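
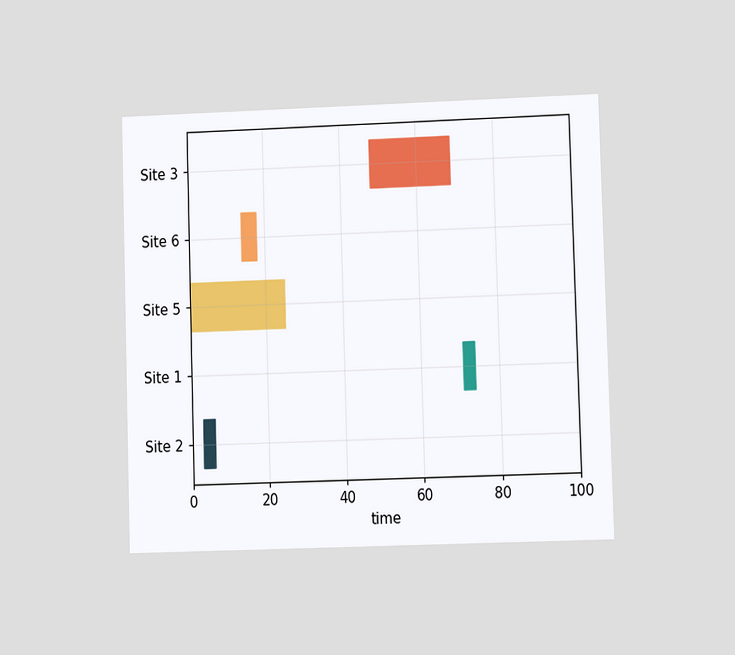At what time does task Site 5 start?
The chart is viewed at a slight angle. The Site 5 bar begins at t=0.

0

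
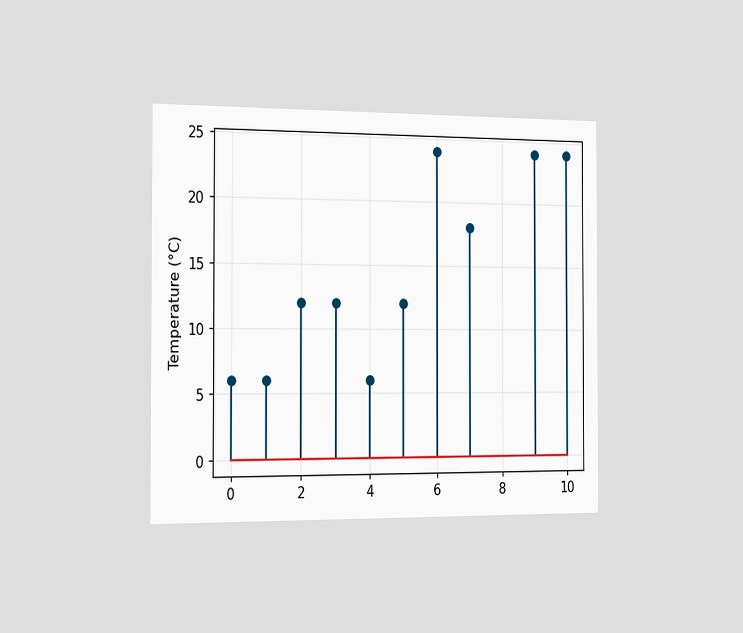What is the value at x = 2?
The chart is viewed slightly from the left. The stem at x=2 reaches 12°C.

12°C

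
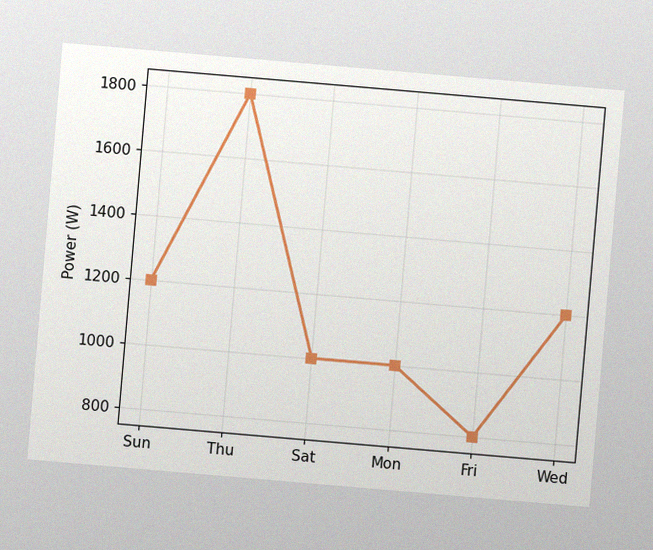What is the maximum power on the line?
1800W

The chart is tilted about 5° clockwise, with some photo noise. The highest point is at Thu, and reading across to the y-axis gives 1800W.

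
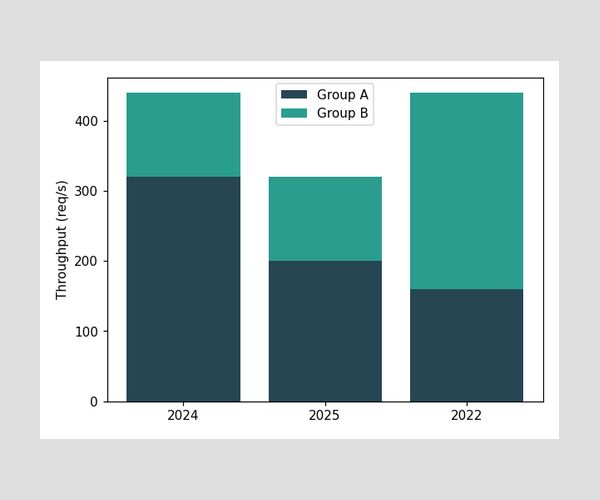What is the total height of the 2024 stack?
440req/s

The 2024 stack's top reaches 440req/s on the y-axis.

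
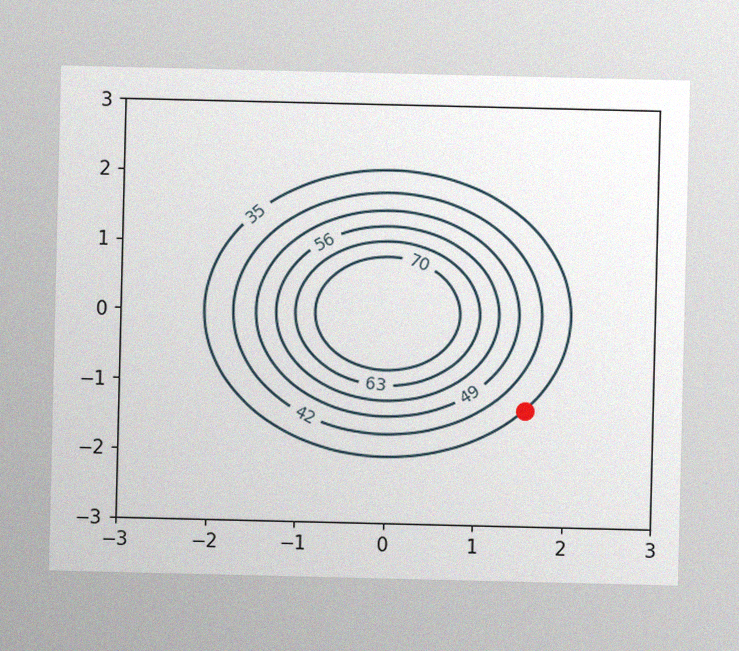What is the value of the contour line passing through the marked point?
35

The image has some photo noise and uneven lighting. The marked point sits on the contour labelled 35.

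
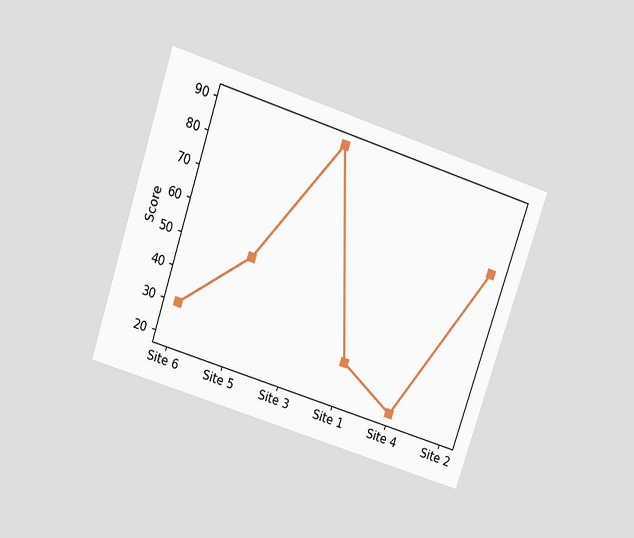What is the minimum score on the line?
The chart is tilted about 18° clockwise and viewed slightly from above. The lowest point is at Site 4, and reading across to the y-axis gives 20.

20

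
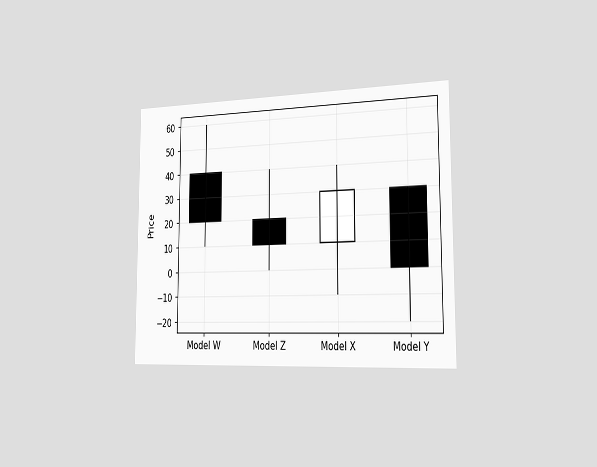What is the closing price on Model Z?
The chart is viewed slightly from the right. The Model Z candle closes at 10.

10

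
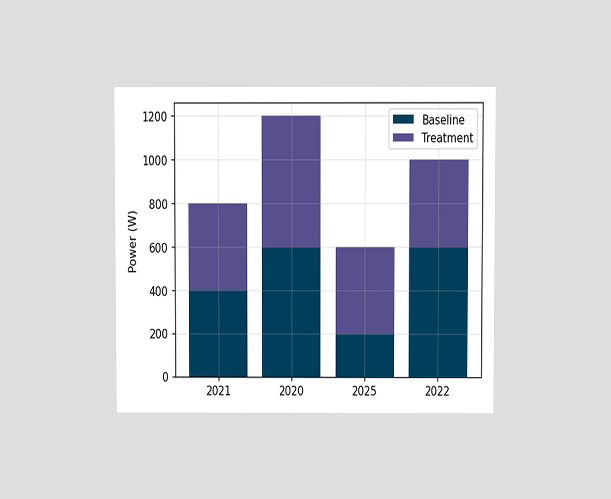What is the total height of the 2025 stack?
600W

The chart is viewed at a slight angle. The 2025 stack's top reaches 600W on the y-axis.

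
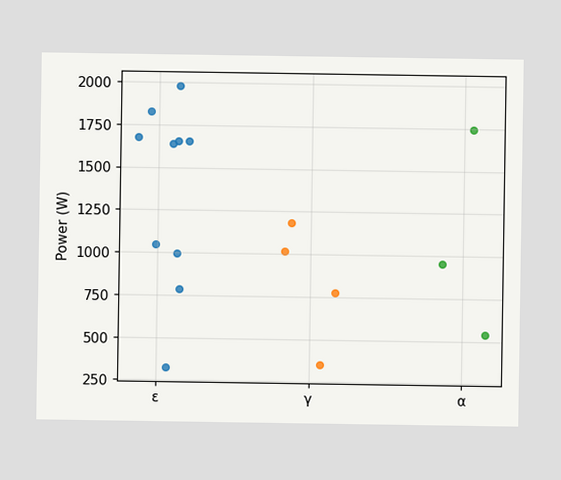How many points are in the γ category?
4

Counting the markers in the γ column gives 4.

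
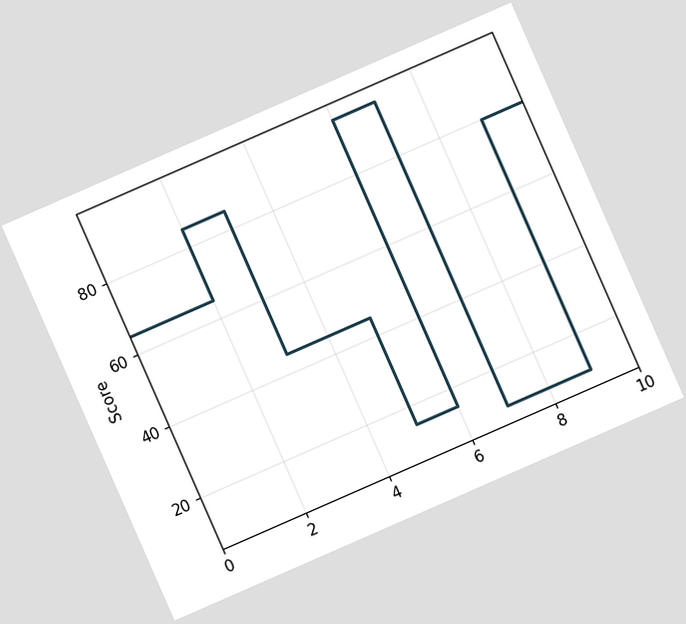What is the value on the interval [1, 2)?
The chart is tilted about 24° counter-clockwise. On [1, 2) the step sits at 65.

65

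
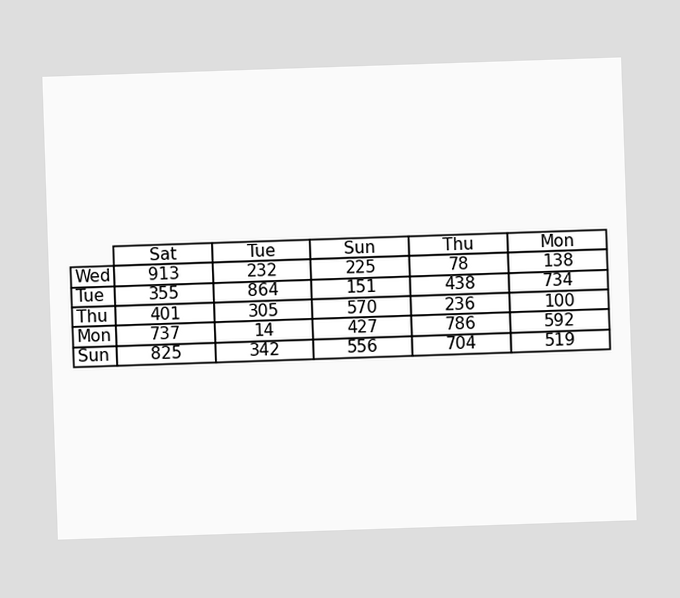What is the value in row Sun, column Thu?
704

The (Sun, Thu) cell reads 704.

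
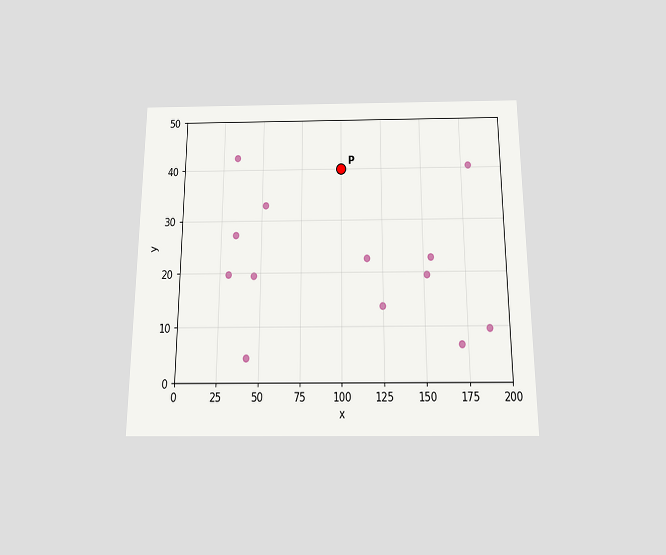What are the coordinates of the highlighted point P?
The chart is viewed slightly from below. Following the gridlines from P to each axis, P sits at (100, 40).

(100, 40)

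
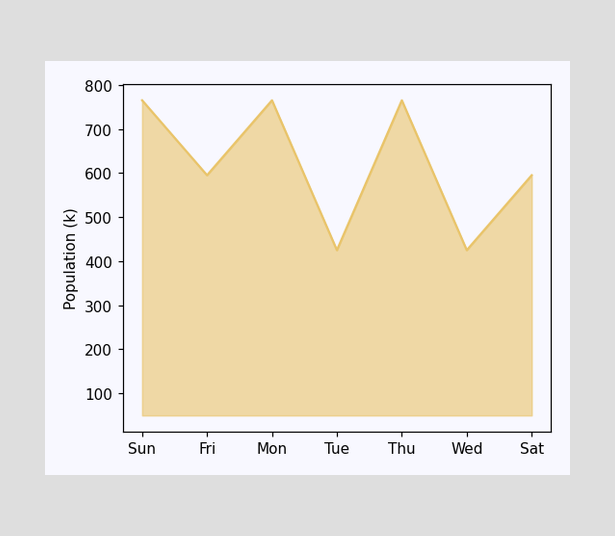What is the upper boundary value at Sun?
765k

At Sun the upper boundary is at 765k.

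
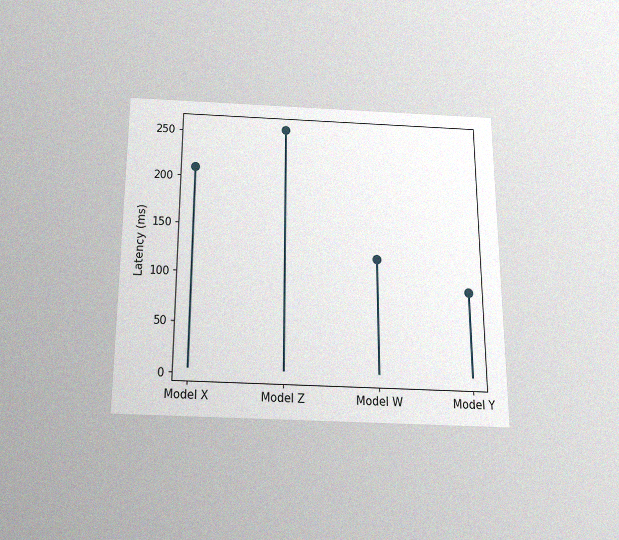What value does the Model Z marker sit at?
255ms

The chart is viewed slightly from below, with some photo noise. The Model Z marker sits at 255ms.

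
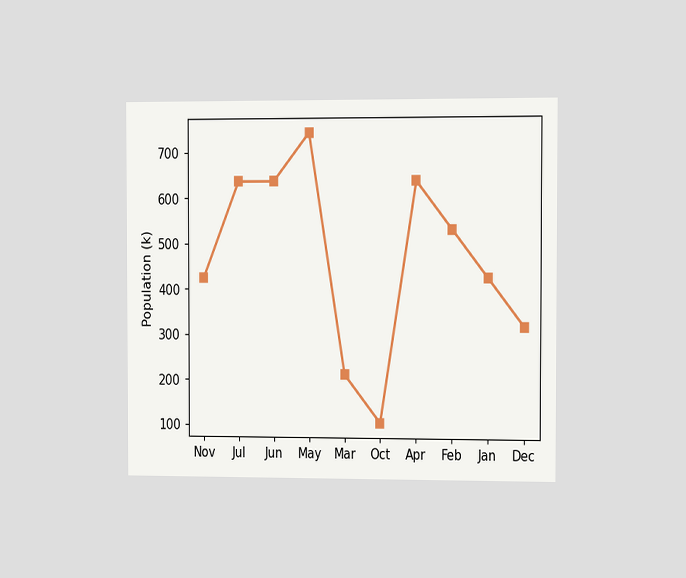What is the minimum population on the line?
The chart is viewed slightly from the right. The lowest point is at Oct, and reading across to the y-axis gives 106k.

106k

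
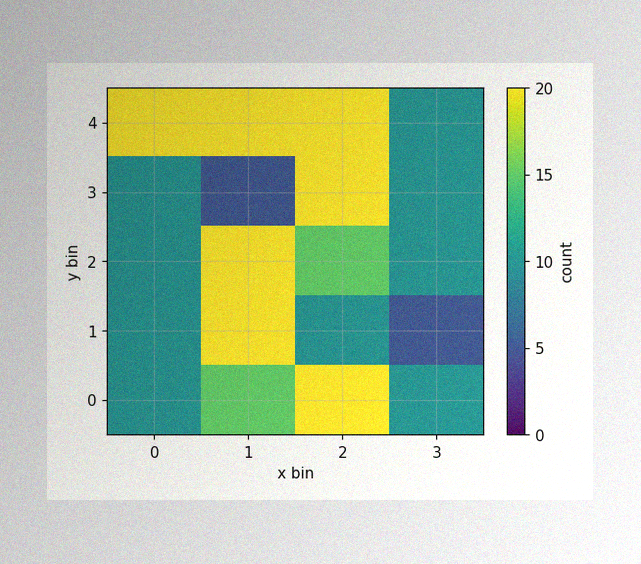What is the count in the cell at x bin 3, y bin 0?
10

The image has some photo noise and uneven lighting. Matching the cell (3, 0) against the colorbar gives 10.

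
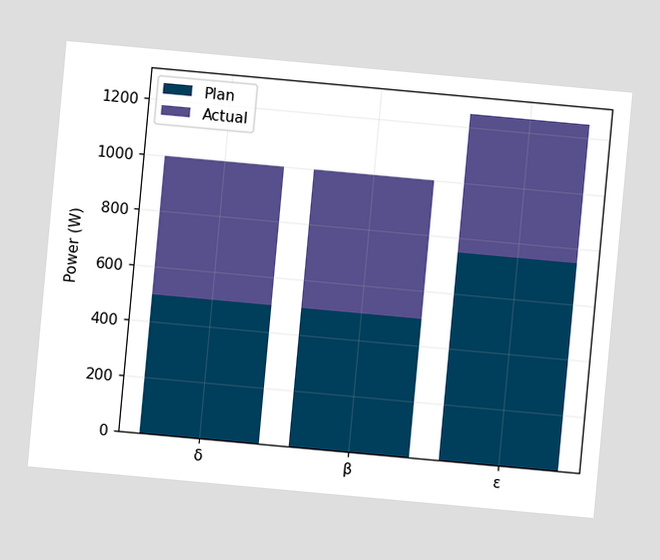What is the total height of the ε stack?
1250W

The chart is tilted about 5° clockwise. The ε stack's top reaches 1250W on the y-axis.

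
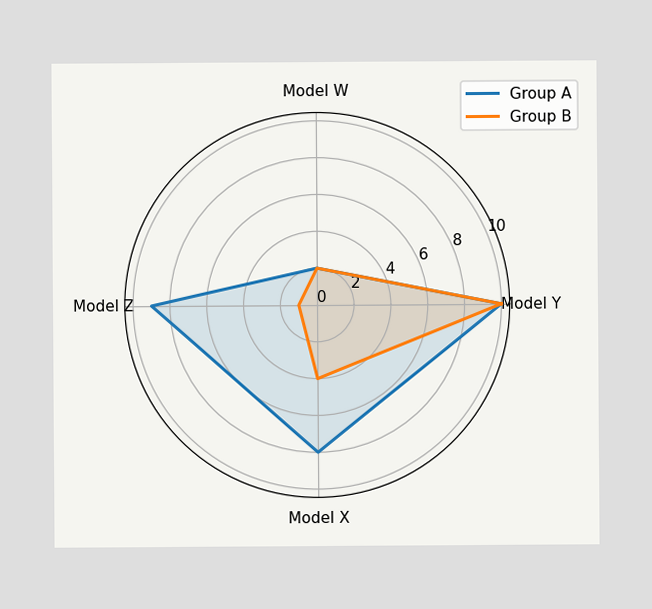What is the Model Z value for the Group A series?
On the Model Z axis, Group A reaches 9.

9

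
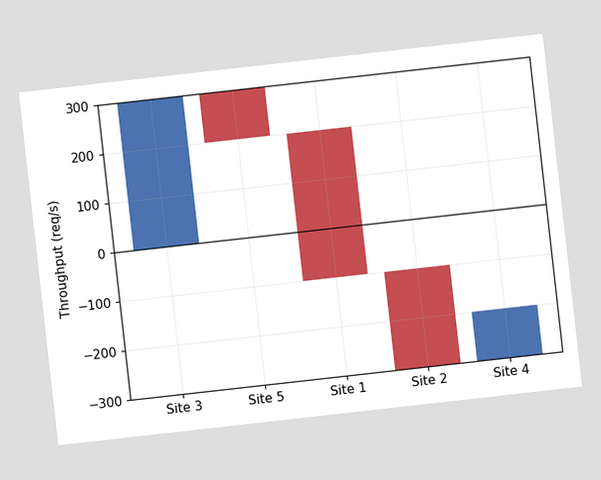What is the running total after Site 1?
The chart is tilted about 6° counter-clockwise. After Site 1 the running total reaches -100req/s.

-100req/s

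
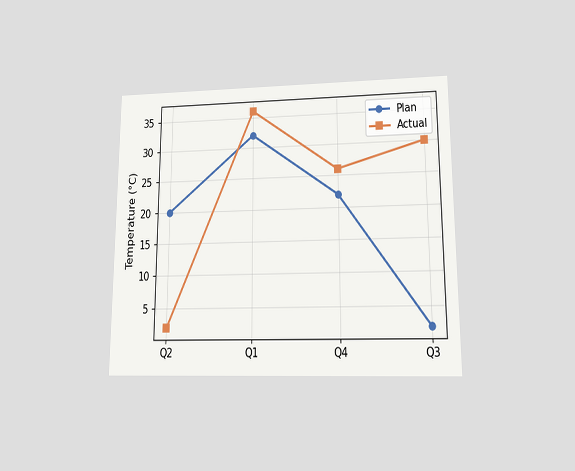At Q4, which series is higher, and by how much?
Actual, by 4°C

The chart is viewed at a slight angle. At Q4, Actual sits above the other line by 4°C.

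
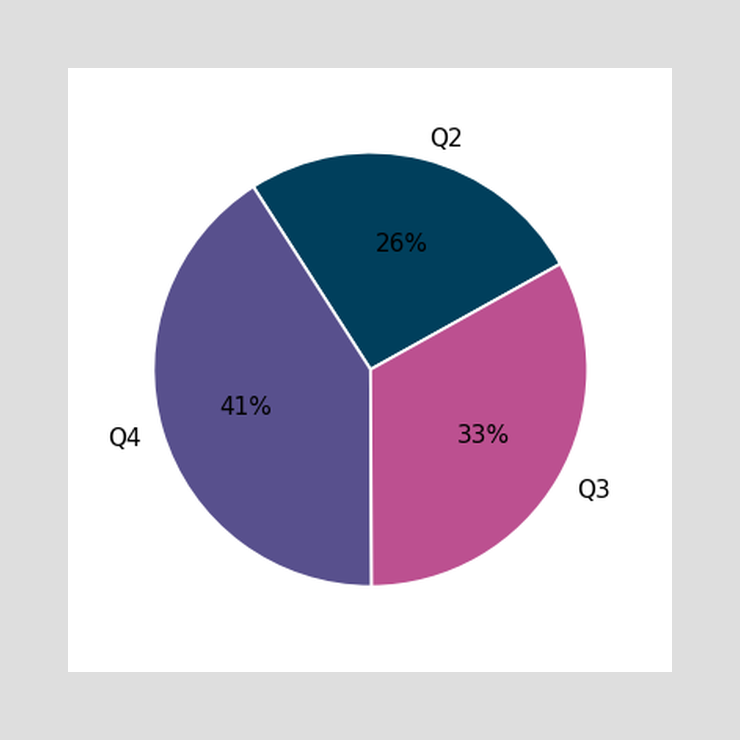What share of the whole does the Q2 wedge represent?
The Q2 slice takes up 26% of the pie.

26%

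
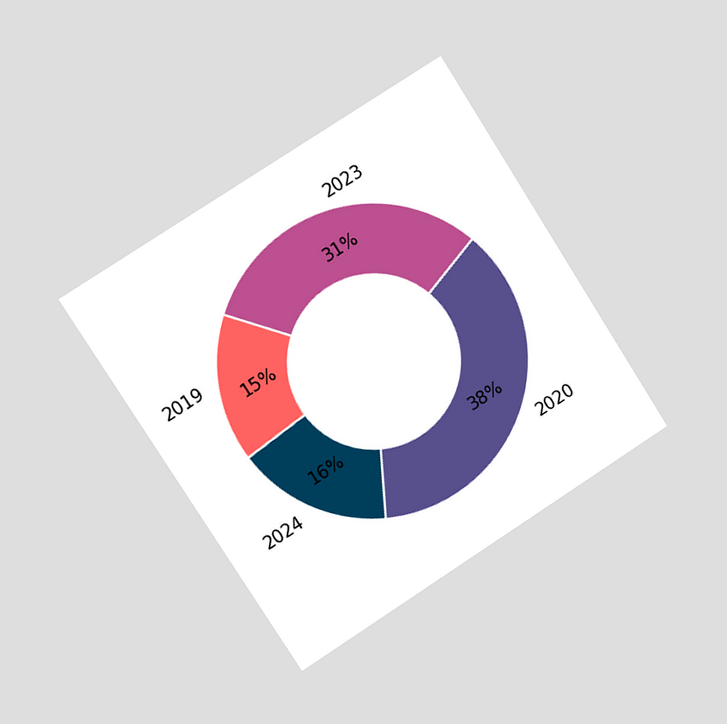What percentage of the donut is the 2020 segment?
38%

The chart is tilted about 33° counter-clockwise and viewed slightly from the left. The 2020 segment takes up 38% of the ring.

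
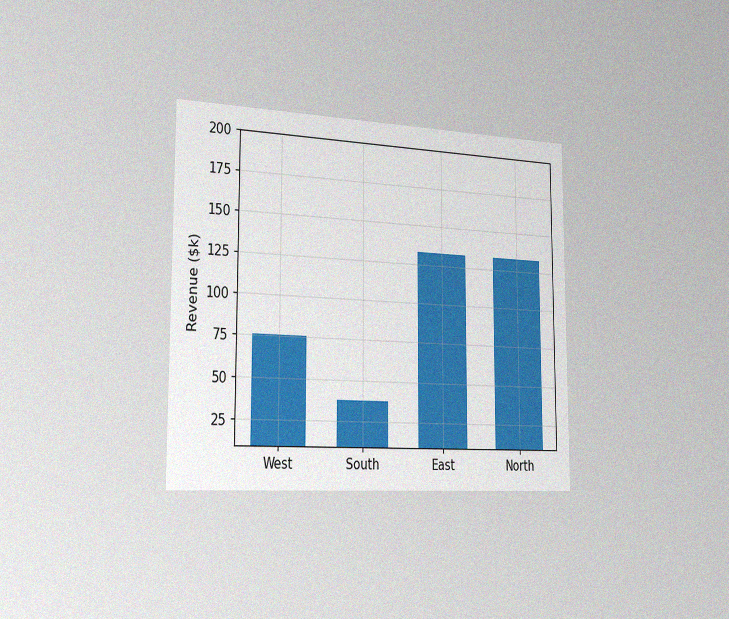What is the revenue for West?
$76k

The chart is viewed slightly from the left, with some photo noise. Reading along the chart's y-axis, the West bar reaches $76k.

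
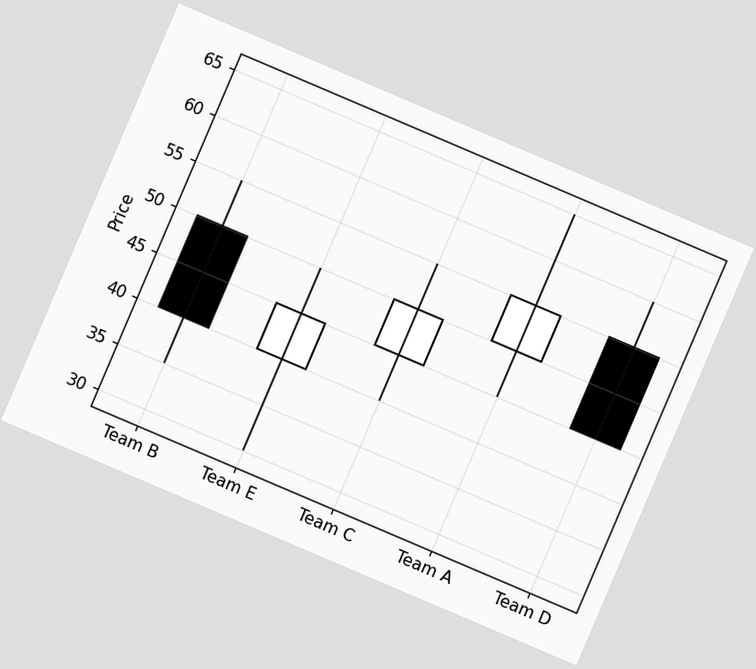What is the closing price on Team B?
40

The chart is tilted about 23° clockwise. The Team B candle closes at 40.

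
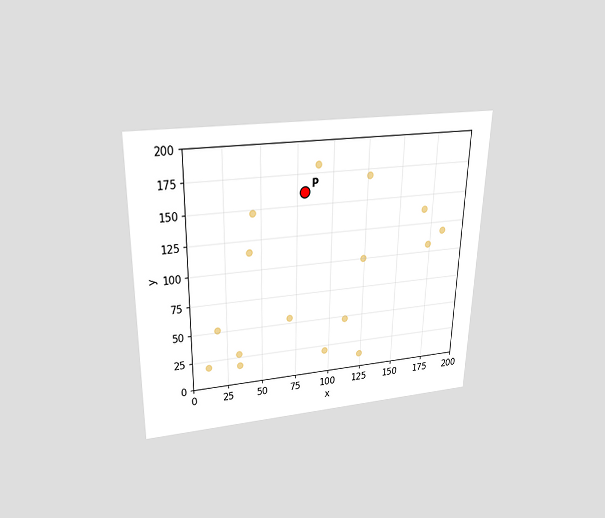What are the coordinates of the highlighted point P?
The chart is viewed slightly from above. Following the gridlines from P to each axis, P sits at (80, 160).

(80, 160)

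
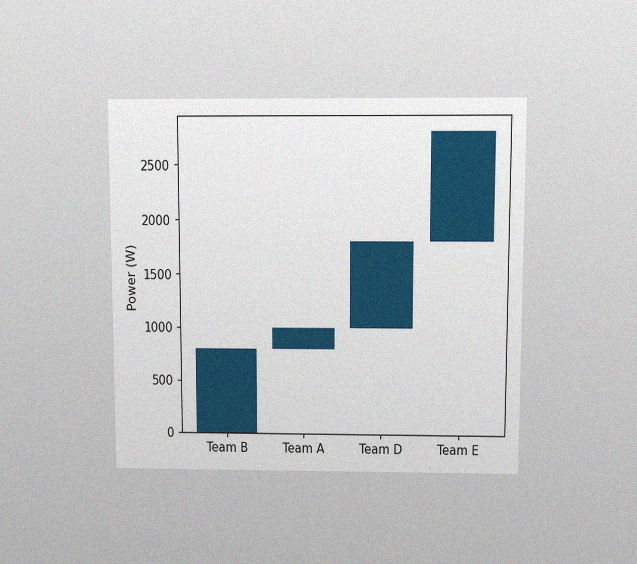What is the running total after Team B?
The chart is viewed slightly from above, with some photo noise. After Team B the running total reaches 800W.

800W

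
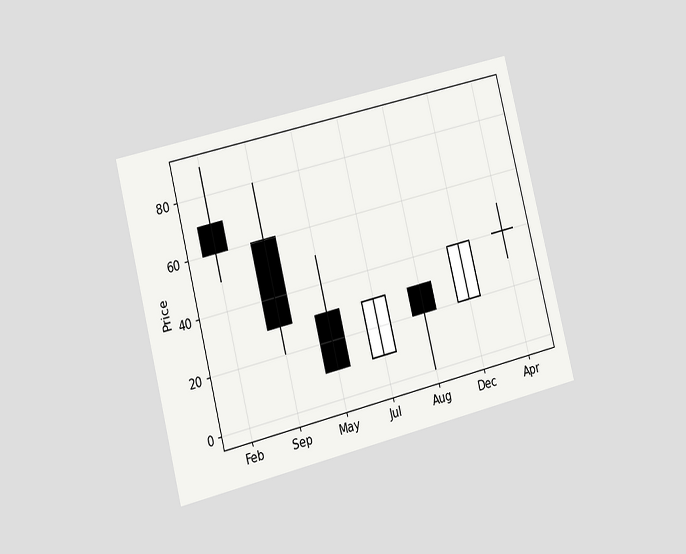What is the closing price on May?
10

The chart is tilted about 14° counter-clockwise and viewed slightly from the left. The May candle closes at 10.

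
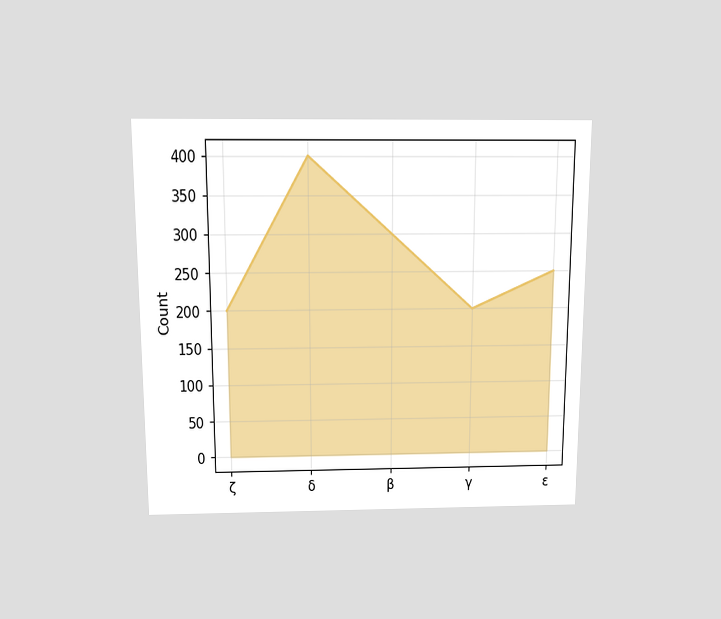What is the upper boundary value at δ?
400

The chart is viewed slightly from above. At δ the upper boundary is at 400.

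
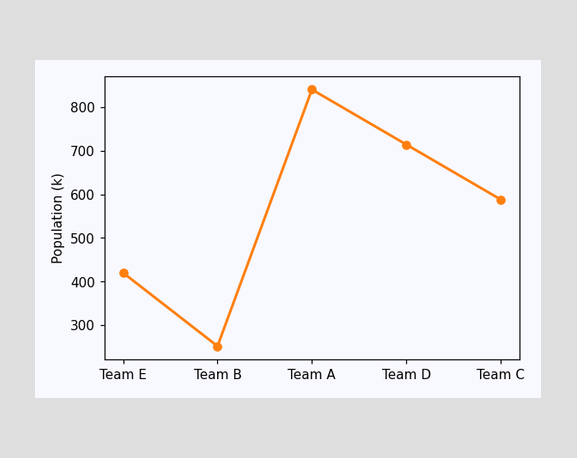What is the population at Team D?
714k

At Team D, the line is at 714k.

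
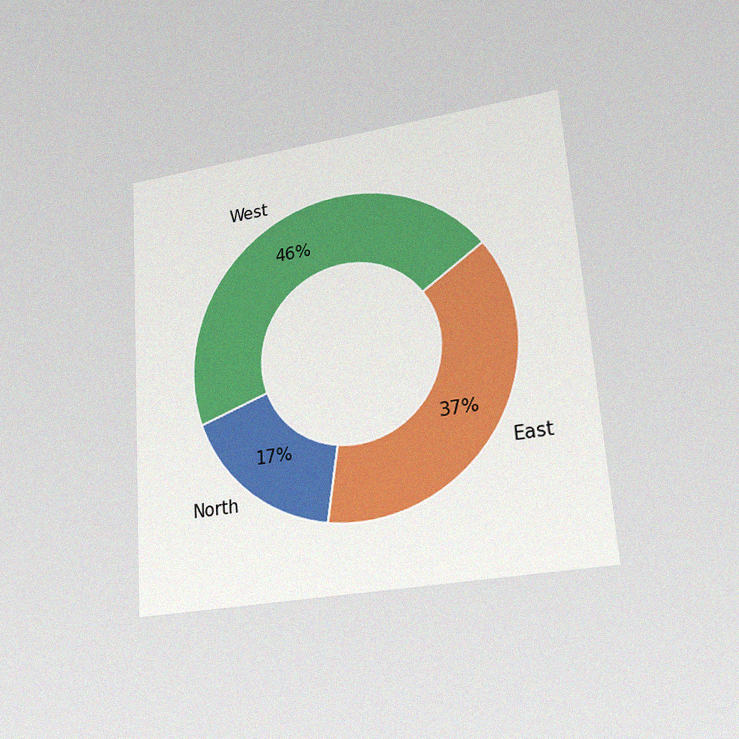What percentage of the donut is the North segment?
The chart is tilted about 4° counter-clockwise and viewed at a slight angle, with some photo noise. The North segment takes up 17% of the ring.

17%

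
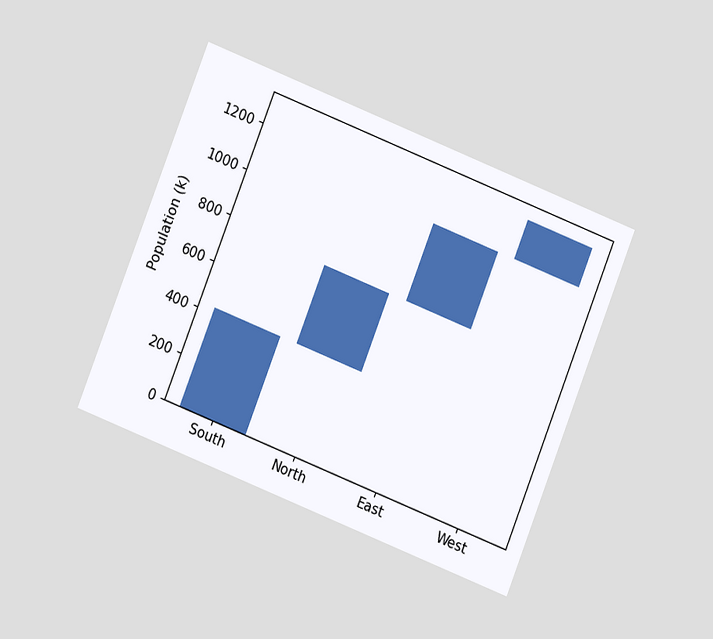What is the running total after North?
765k

The chart is tilted about 22° clockwise and viewed at a slight angle. After North the running total reaches 765k.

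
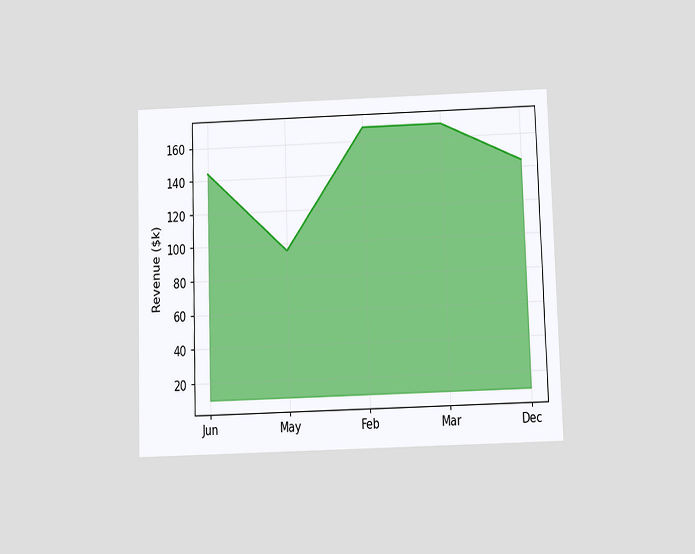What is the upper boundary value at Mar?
The chart is viewed slightly from below. At Mar the upper boundary is at $168k.

$168k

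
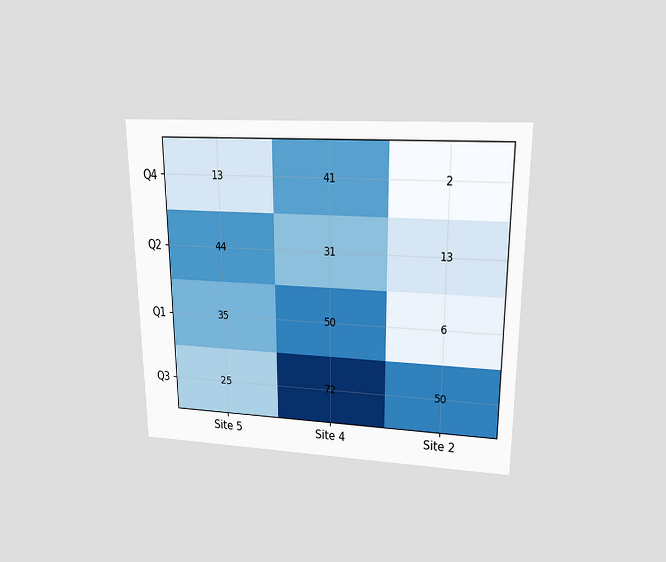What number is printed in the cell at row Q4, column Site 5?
The chart is viewed slightly from above. The (Q4, Site 5) cell reads 13.

13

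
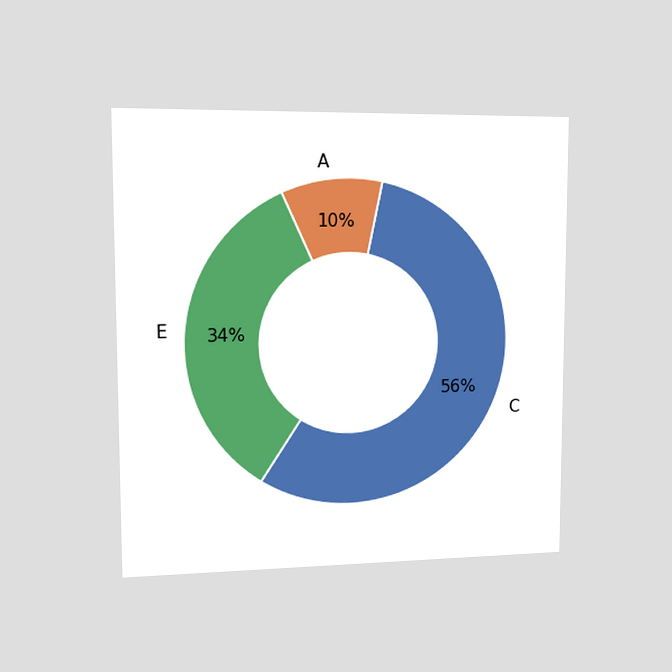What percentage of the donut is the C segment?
The chart is viewed slightly from the left. The C segment takes up 56% of the ring.

56%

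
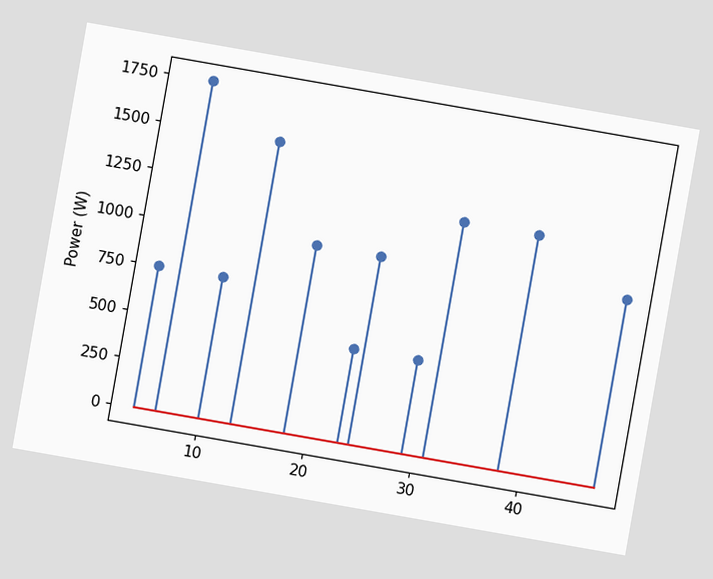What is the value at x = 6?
1750W

The chart is tilted about 10° clockwise. The stem at x=6 reaches 1750W.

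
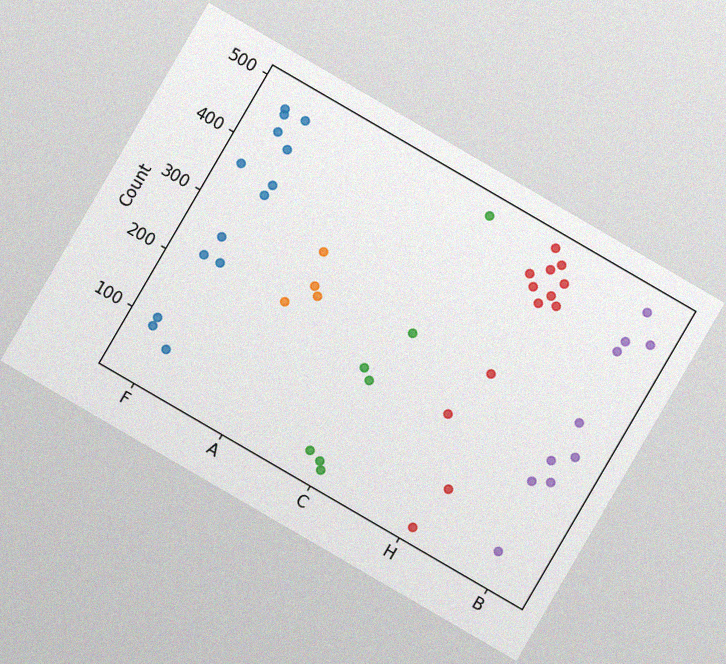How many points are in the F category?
The chart is tilted about 30° clockwise, with some photo noise. Counting the markers in the F column gives 14.

14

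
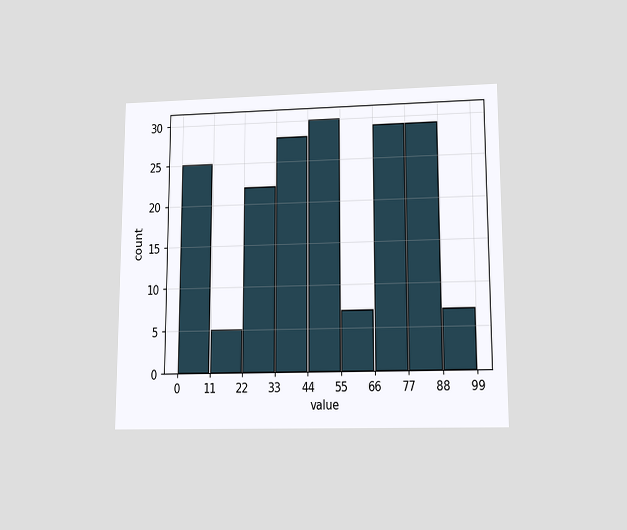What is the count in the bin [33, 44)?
28

The chart is viewed at a slight angle. The [33, 44) bin has height 28.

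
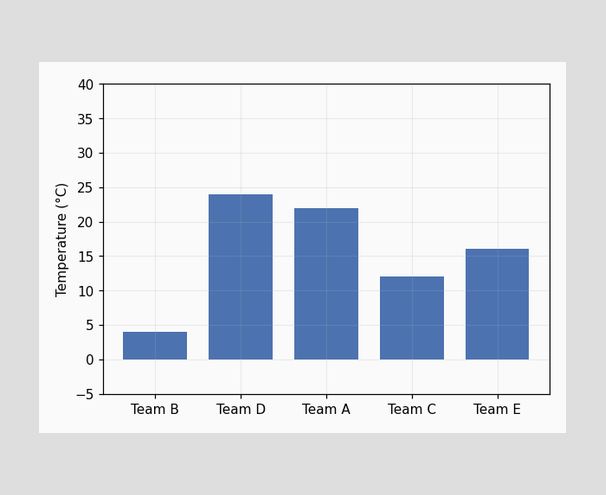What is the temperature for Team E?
16°C

Reading along the chart's y-axis, the Team E bar reaches 16°C.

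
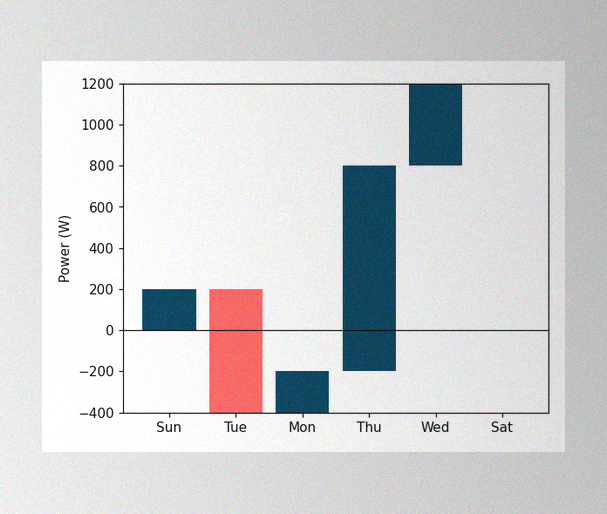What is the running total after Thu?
800W

The image has some photo noise and uneven lighting. After Thu the running total reaches 800W.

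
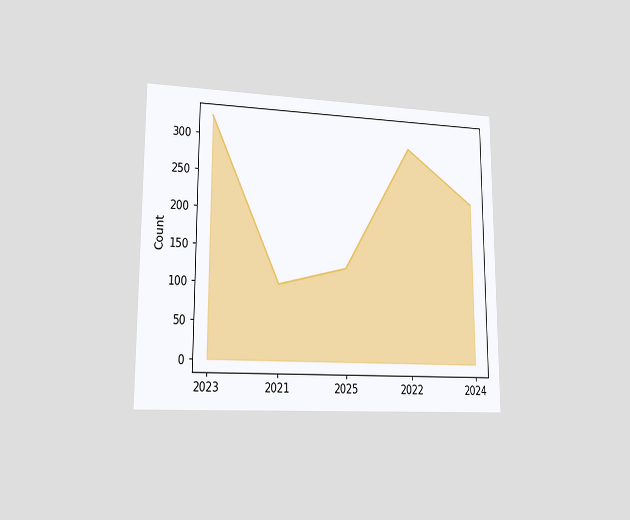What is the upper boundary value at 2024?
The chart is viewed slightly from the left. At 2024 the upper boundary is at 225.

225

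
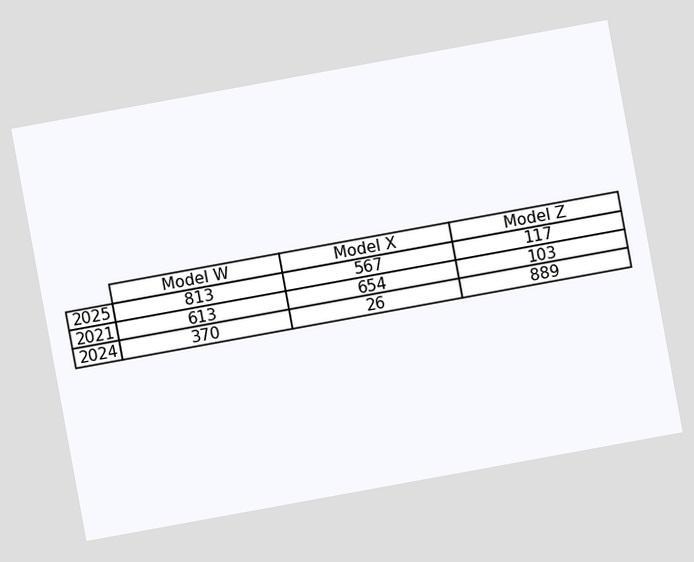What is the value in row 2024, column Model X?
The chart is tilted about 10° counter-clockwise. The (2024, Model X) cell reads 26.

26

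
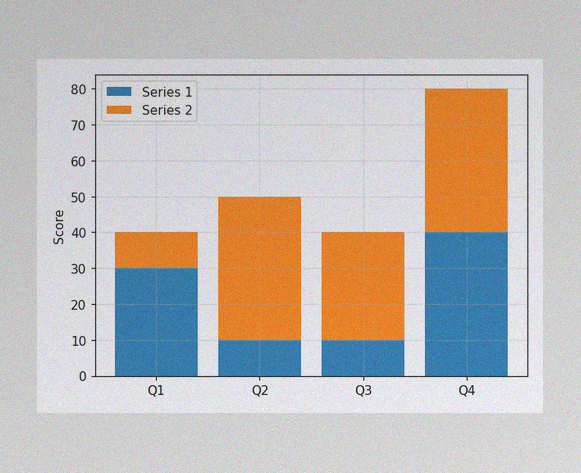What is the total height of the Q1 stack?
40

The image has some photo noise and uneven lighting. The Q1 stack's top reaches 40 on the y-axis.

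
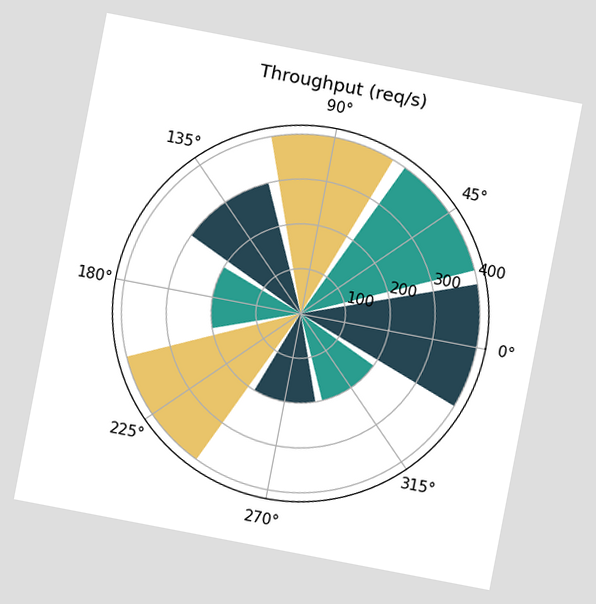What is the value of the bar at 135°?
300req/s

The chart is tilted about 11° clockwise. The bar at 135° reaches 300req/s on the radial axis.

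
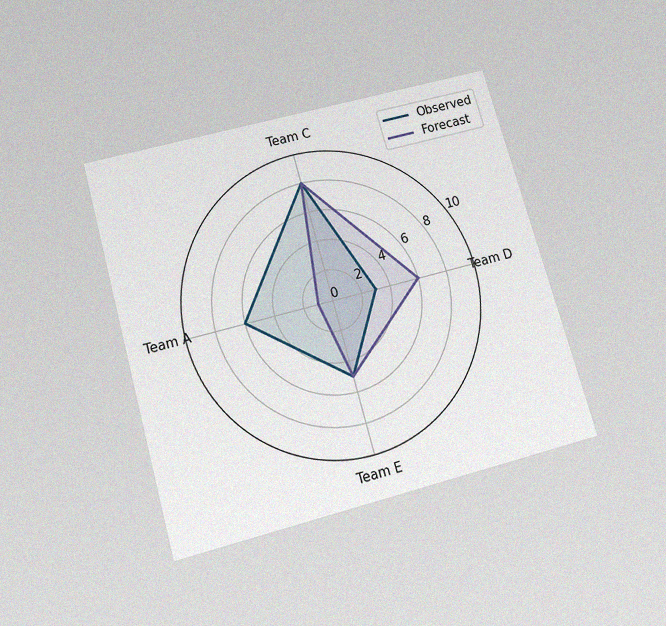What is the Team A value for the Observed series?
The chart is tilted about 16° counter-clockwise and viewed slightly from below, with some photo noise. On the Team A axis, Observed reaches 6.

6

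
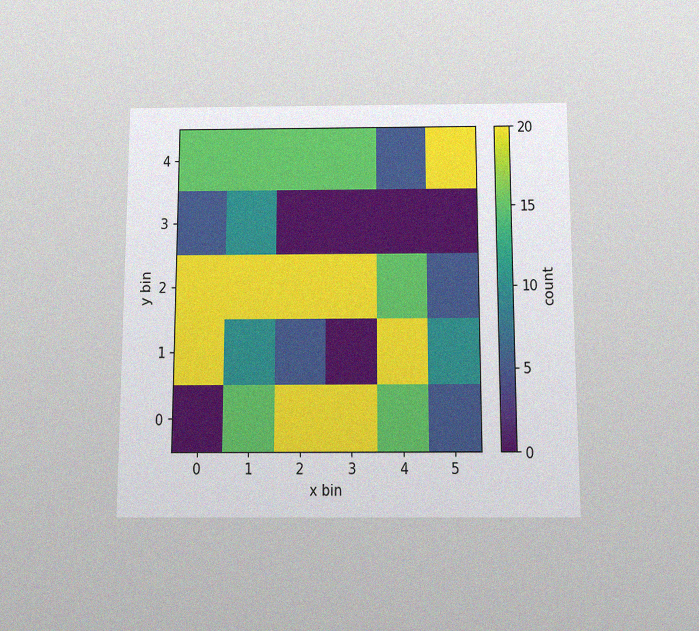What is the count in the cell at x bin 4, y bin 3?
The chart is viewed slightly from below, with some photo noise. Matching the cell (4, 3) against the colorbar gives 0.

0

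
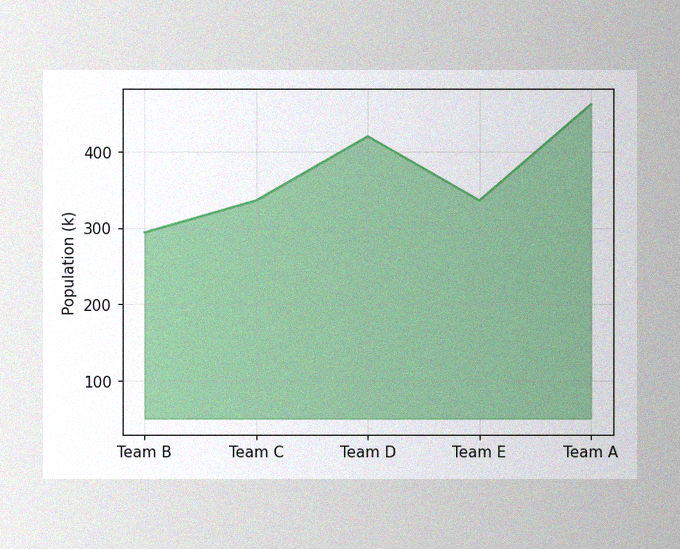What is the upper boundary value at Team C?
336k

The image has some photo noise and uneven lighting. At Team C the upper boundary is at 336k.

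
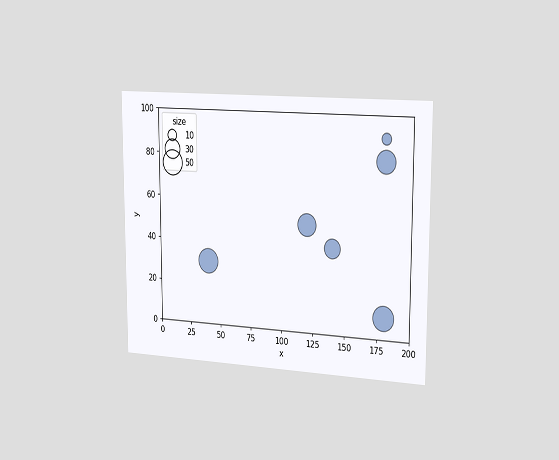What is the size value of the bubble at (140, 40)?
The chart is viewed slightly from the right. Matching the bubble at (140, 40) against the size legend gives 30.

30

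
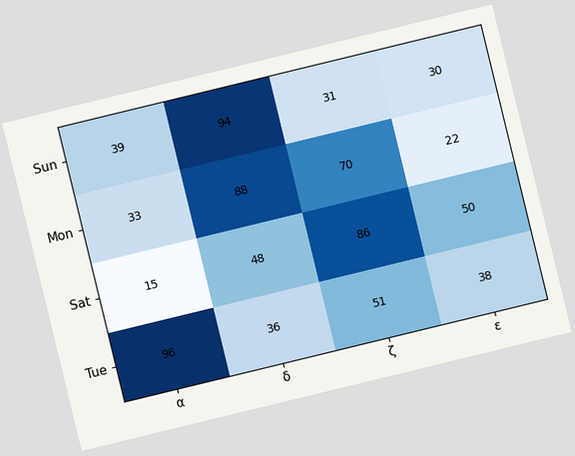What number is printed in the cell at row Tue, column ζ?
The chart is tilted about 14° counter-clockwise. The (Tue, ζ) cell reads 51.

51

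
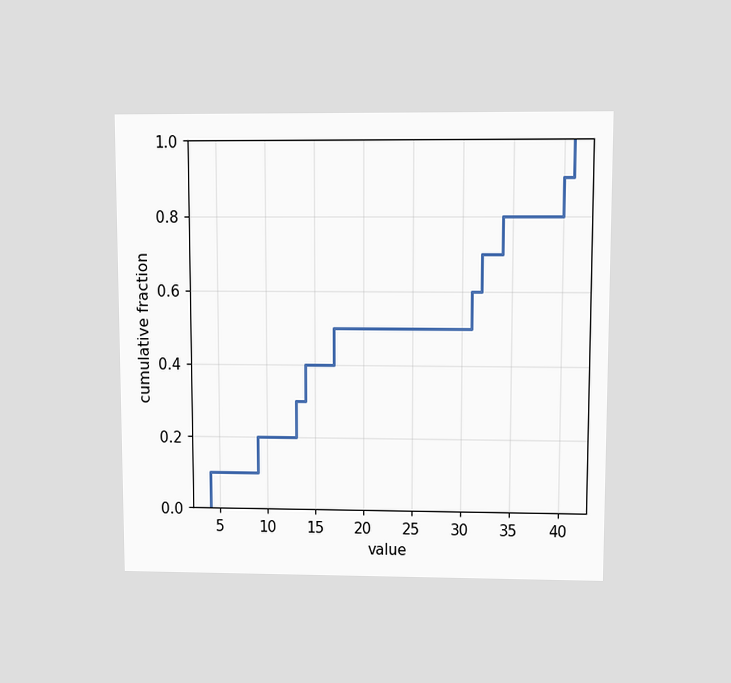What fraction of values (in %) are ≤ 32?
The chart is viewed at a slight angle. At x=32 the ECDF step is at 70%.

70%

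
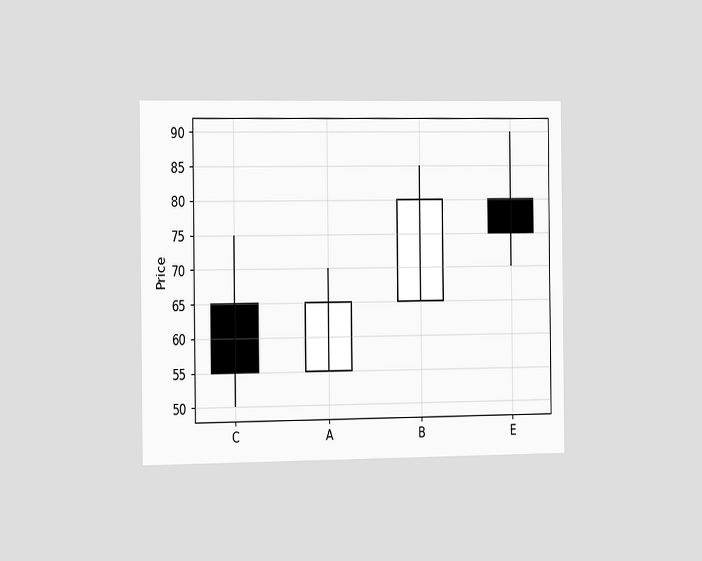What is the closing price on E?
75

The chart is viewed slightly from the left. The E candle closes at 75.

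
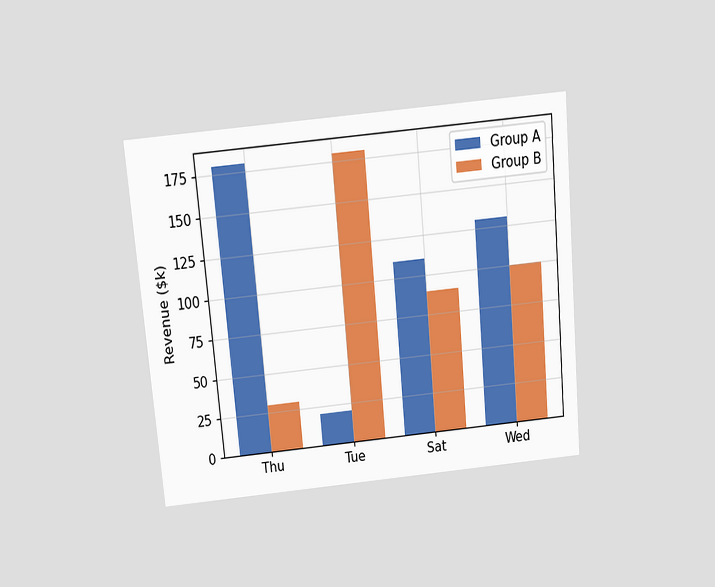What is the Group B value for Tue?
The chart is tilted about 5° counter-clockwise and viewed slightly from above. The Group B bar at Tue reaches $180k on the y-axis.

$180k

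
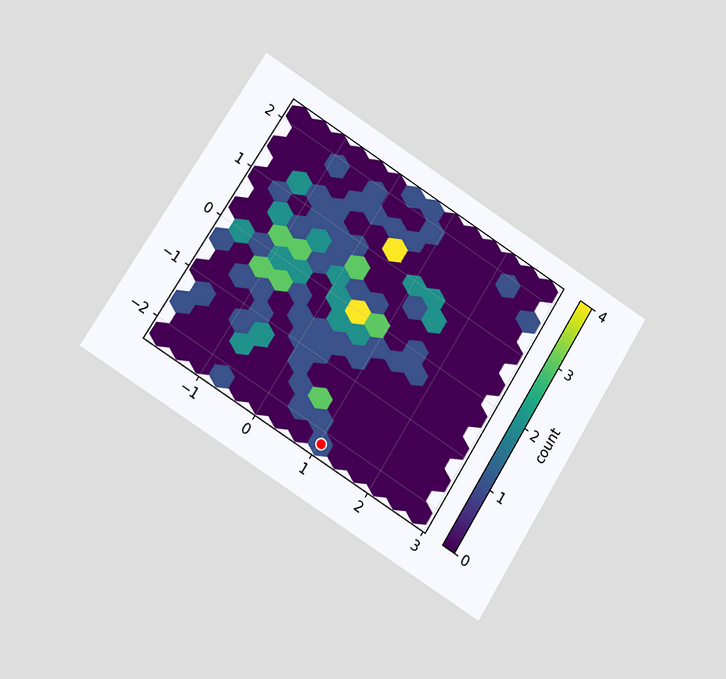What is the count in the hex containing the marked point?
1

The chart is tilted about 32° clockwise and viewed at a slight angle. The marked hex reads 1 on the colorbar.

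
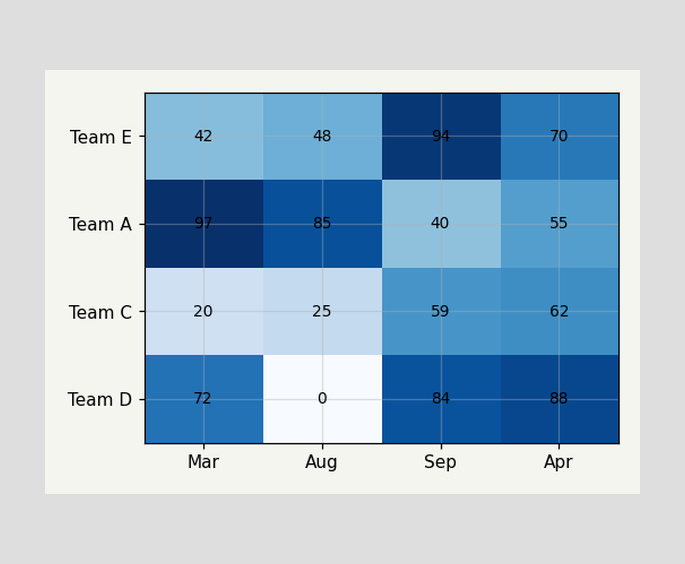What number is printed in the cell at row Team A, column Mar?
The (Team A, Mar) cell reads 97.

97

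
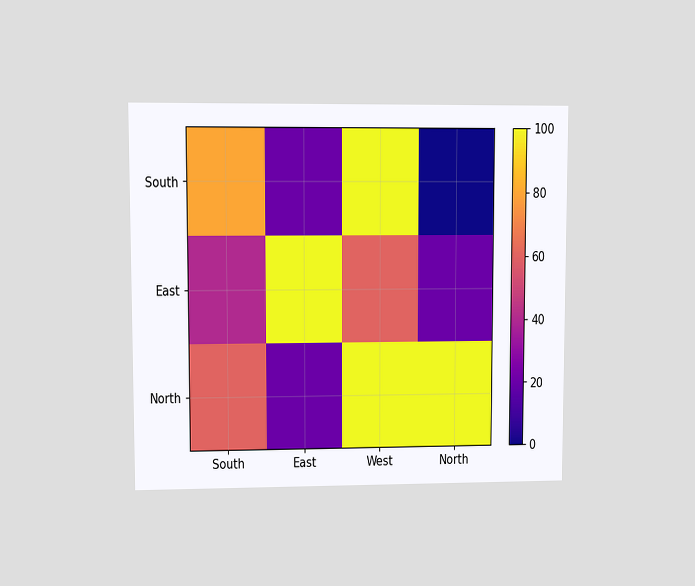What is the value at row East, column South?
40

The chart is viewed at a slight angle. Matching cell (East, South) against the colorbar gives 40.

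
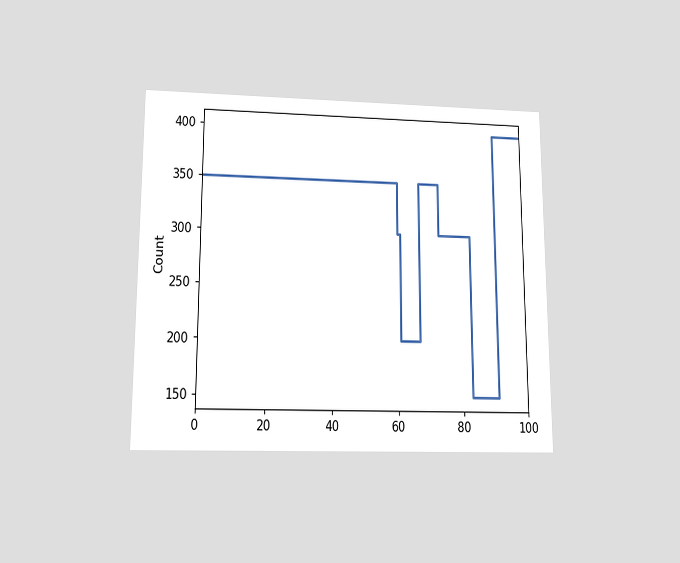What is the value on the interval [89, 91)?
150

The chart is viewed slightly from below. On [89, 91) the step sits at 150.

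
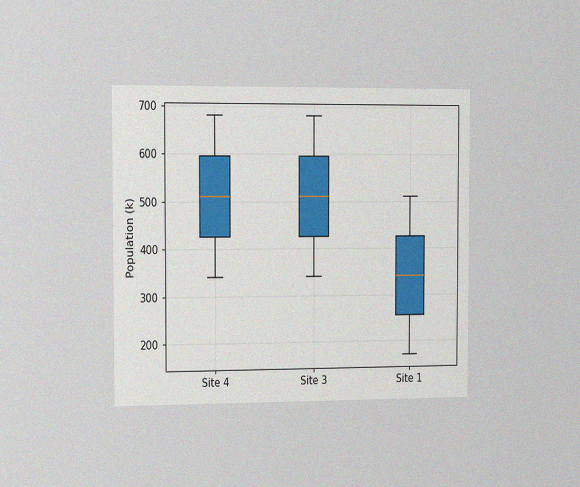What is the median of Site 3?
510k

The chart is viewed slightly from the left, with some photo noise. The median line in the Site 3 box sits at 510k.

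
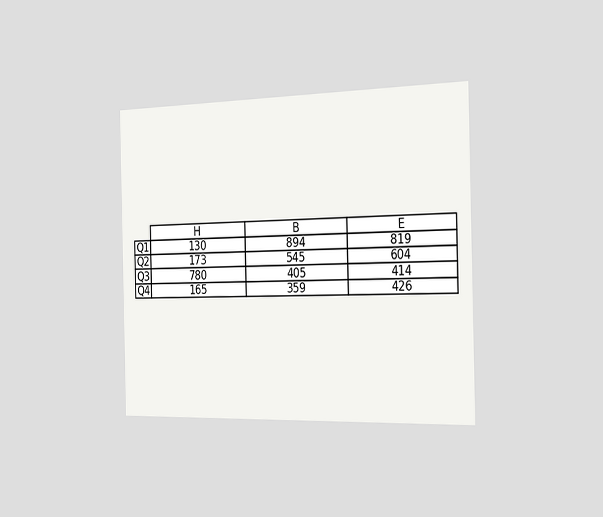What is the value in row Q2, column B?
The chart is viewed slightly from the right. The (Q2, B) cell reads 545.

545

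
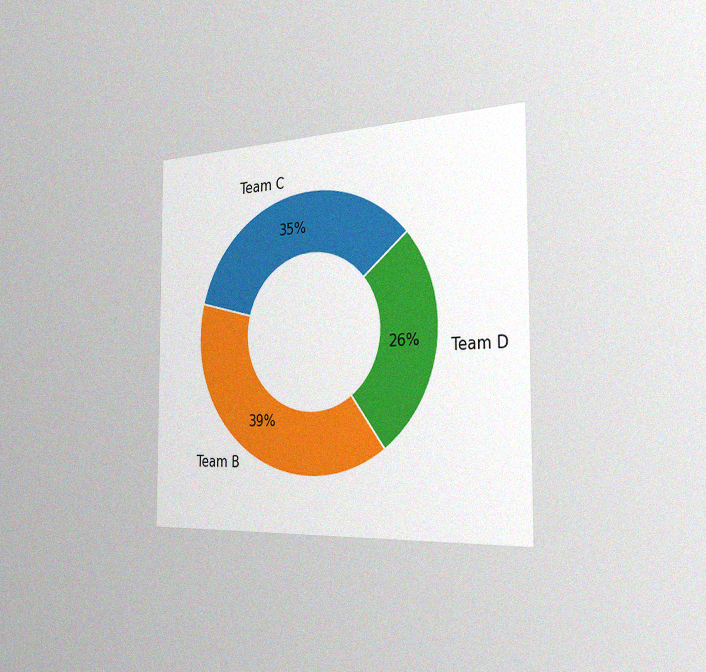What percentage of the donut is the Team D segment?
26%

The chart is viewed slightly from the right, with some photo noise. The Team D segment takes up 26% of the ring.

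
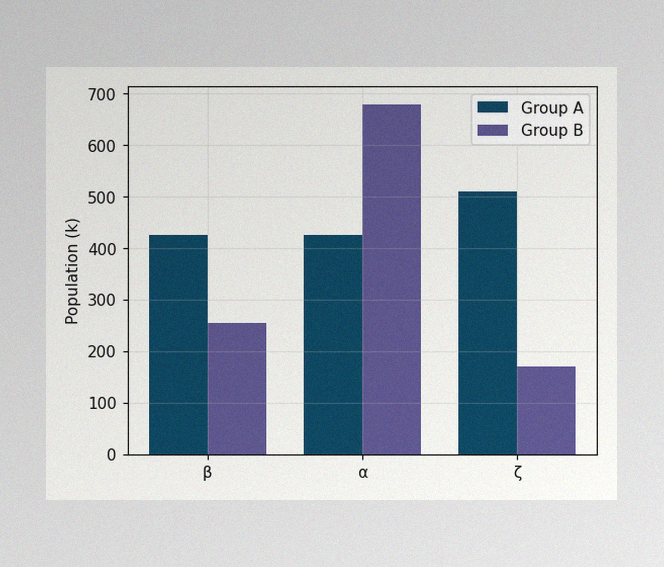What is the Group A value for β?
425k

The image has some photo noise and uneven lighting. The Group A bar at β reaches 425k on the y-axis.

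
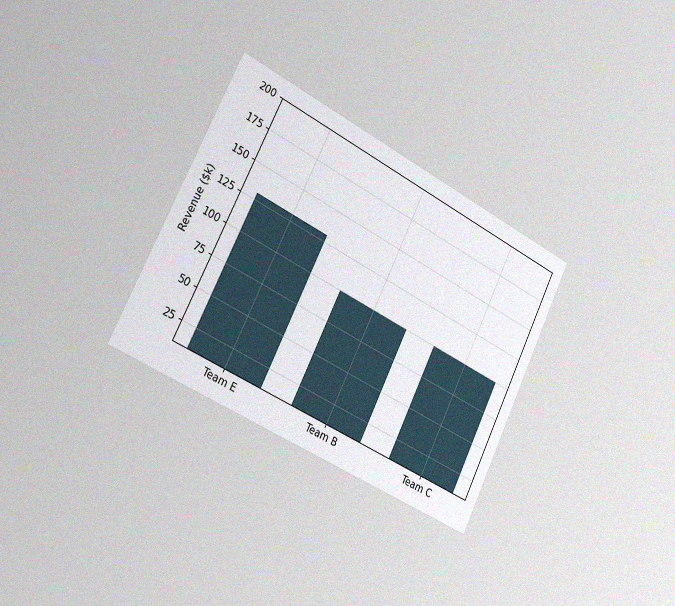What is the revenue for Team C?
The chart is tilted about 26° clockwise and viewed slightly from the left, with some photo noise. Reading along the chart's y-axis, the Team C bar reaches $100k.

$100k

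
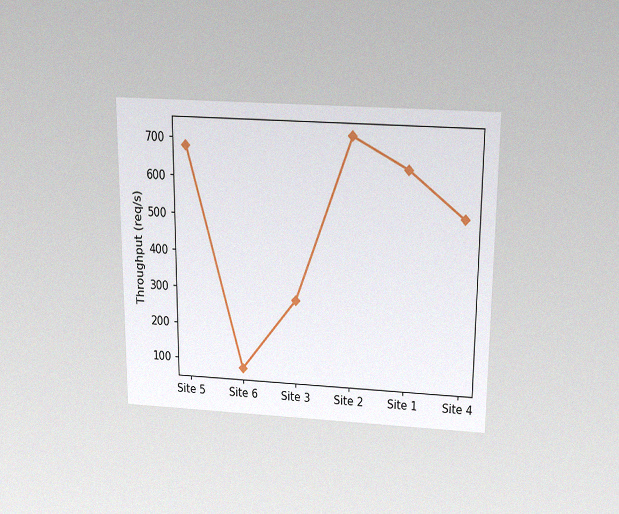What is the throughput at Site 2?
720req/s

The chart is viewed slightly from above, with some photo noise. At Site 2, the line is at 720req/s.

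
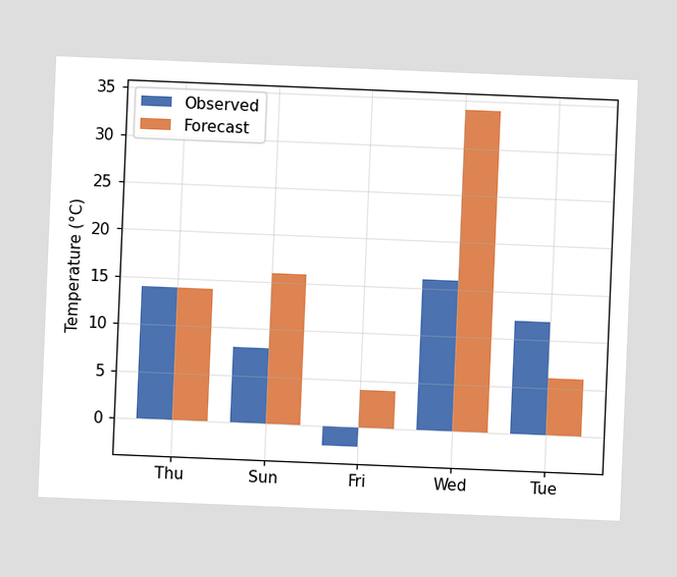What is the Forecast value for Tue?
6°C

The chart is tilted about 2° clockwise. The Forecast bar at Tue reaches 6°C on the y-axis.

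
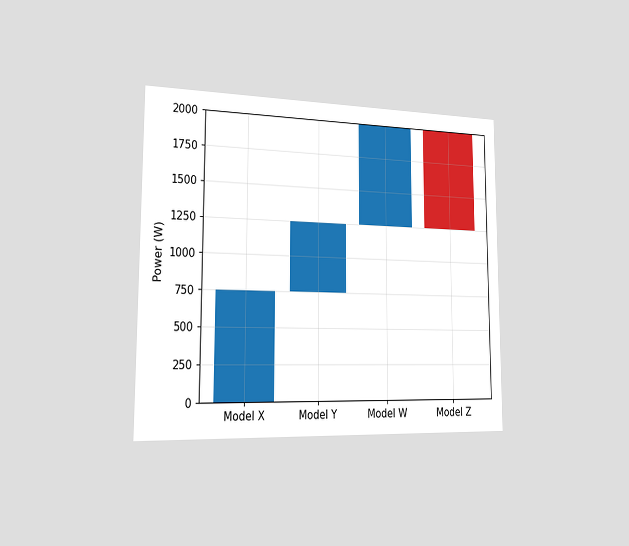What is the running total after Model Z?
1250W

The chart is viewed slightly from the left. After Model Z the running total reaches 1250W.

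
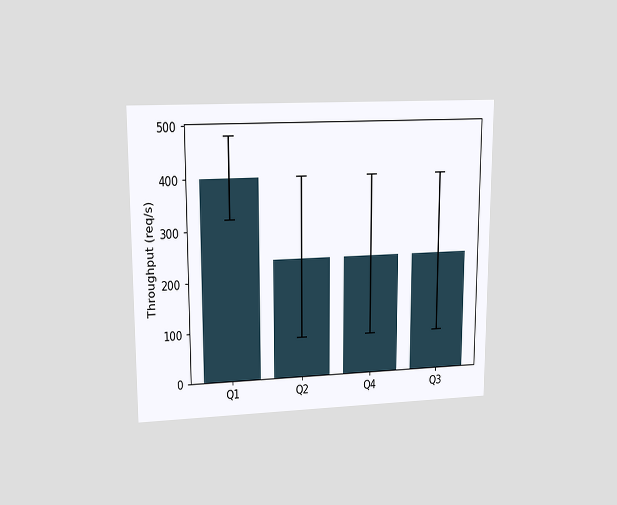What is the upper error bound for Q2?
The chart is viewed at a slight angle. The Q2 bar's upper whisker reaches 400req/s.

400req/s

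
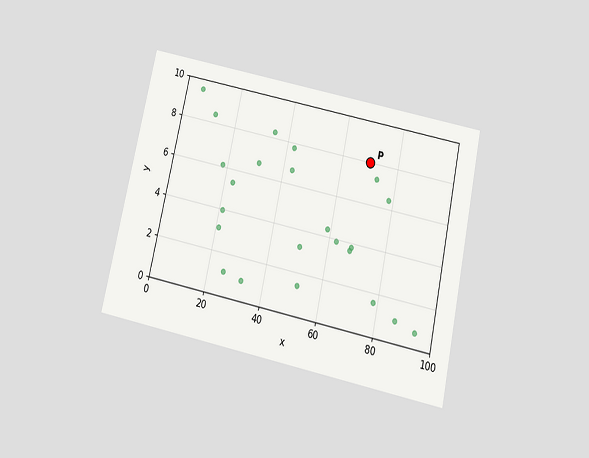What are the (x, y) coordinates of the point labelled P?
The chart is tilted about 12° clockwise and viewed slightly from below. Following the gridlines from P to each axis, P sits at (70, 8).

(70, 8)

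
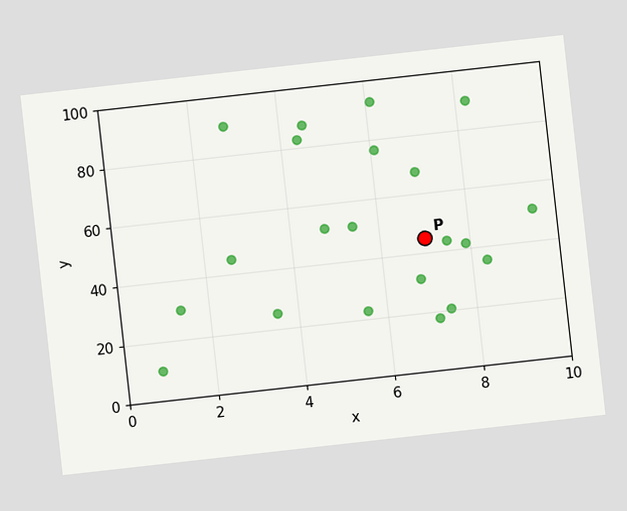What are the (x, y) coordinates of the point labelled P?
(7, 45)

The chart is tilted about 6° counter-clockwise. Following the gridlines from P to each axis, P sits at (7, 45).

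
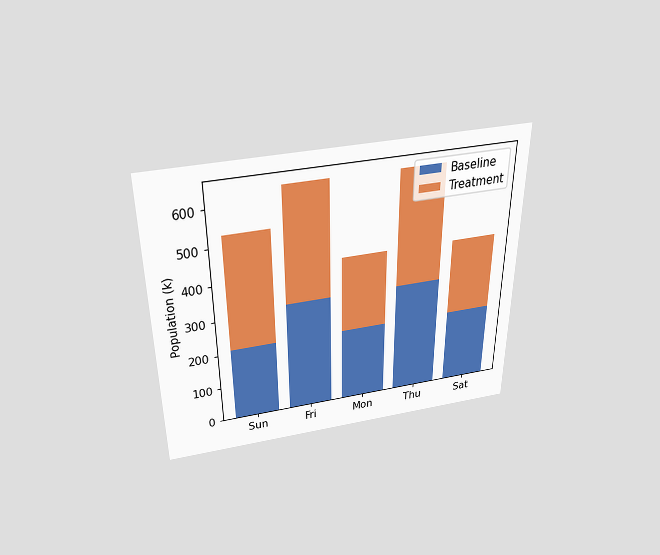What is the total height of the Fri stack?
The chart is viewed slightly from above. The Fri stack's top reaches 636k on the y-axis.

636k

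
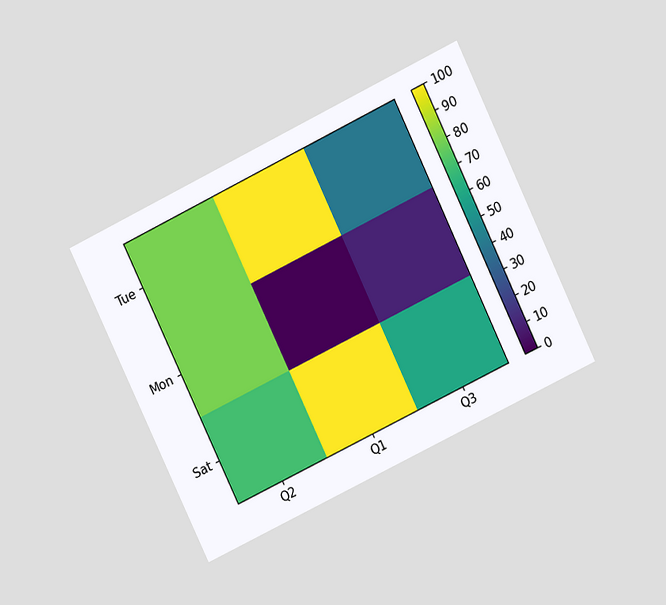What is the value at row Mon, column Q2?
80

The chart is tilted about 26° counter-clockwise and viewed at a slight angle. Matching cell (Mon, Q2) against the colorbar gives 80.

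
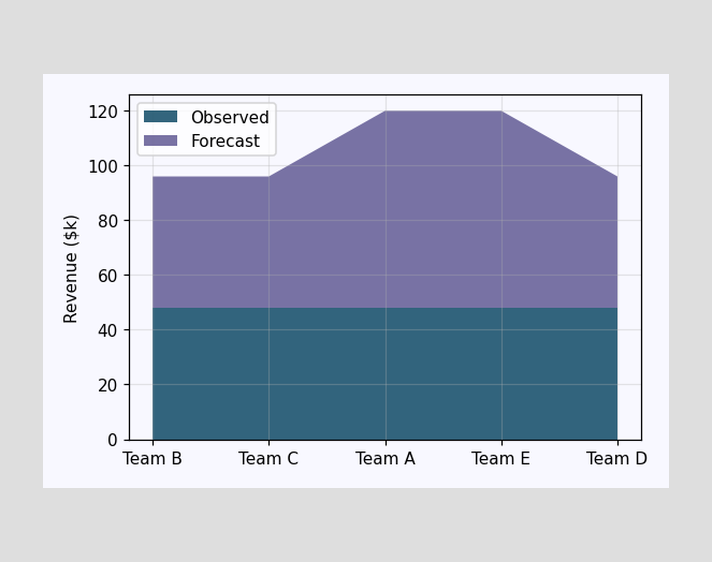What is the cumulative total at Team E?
The stacked total at Team E reaches $120k.

$120k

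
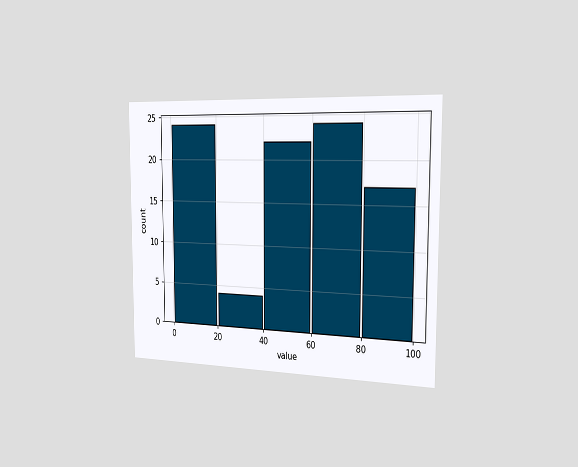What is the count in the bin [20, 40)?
4

The chart is viewed slightly from the right. The [20, 40) bin has height 4.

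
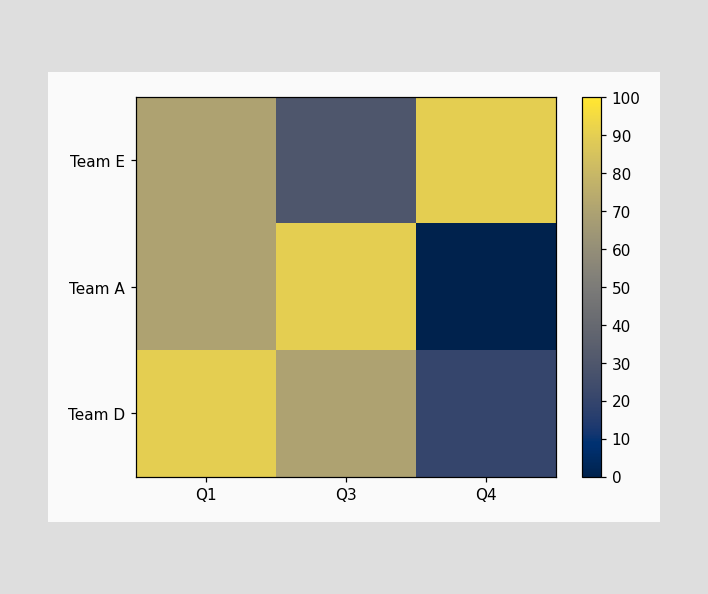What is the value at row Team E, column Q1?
70

Matching cell (Team E, Q1) against the colorbar gives 70.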